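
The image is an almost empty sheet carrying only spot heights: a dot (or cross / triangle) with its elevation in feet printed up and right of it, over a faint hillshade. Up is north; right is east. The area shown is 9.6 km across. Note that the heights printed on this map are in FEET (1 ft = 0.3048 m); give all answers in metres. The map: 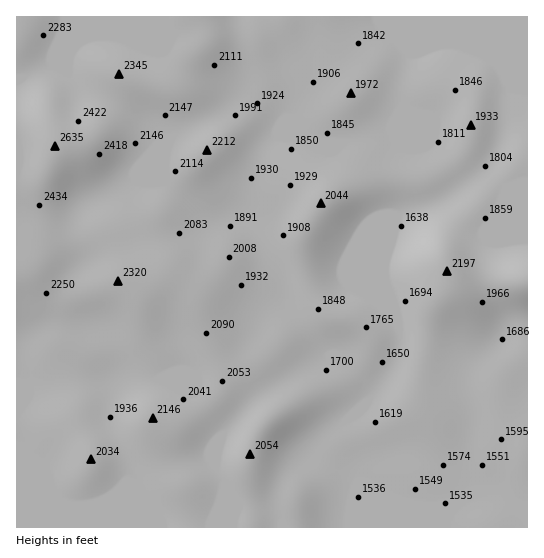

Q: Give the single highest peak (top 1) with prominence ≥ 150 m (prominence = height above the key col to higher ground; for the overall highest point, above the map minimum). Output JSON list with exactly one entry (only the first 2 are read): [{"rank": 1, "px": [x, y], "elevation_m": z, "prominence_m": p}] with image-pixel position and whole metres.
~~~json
[{"rank": 1, "px": [55, 146], "elevation_m": 803, "prominence_m": 335}]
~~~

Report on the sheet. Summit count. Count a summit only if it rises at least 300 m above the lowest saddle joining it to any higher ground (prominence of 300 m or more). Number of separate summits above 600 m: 1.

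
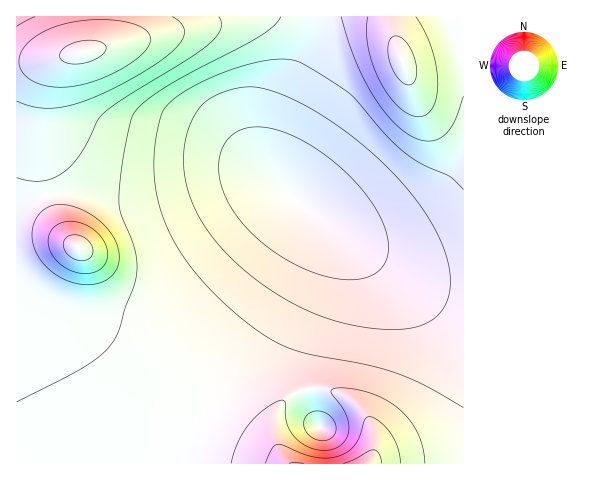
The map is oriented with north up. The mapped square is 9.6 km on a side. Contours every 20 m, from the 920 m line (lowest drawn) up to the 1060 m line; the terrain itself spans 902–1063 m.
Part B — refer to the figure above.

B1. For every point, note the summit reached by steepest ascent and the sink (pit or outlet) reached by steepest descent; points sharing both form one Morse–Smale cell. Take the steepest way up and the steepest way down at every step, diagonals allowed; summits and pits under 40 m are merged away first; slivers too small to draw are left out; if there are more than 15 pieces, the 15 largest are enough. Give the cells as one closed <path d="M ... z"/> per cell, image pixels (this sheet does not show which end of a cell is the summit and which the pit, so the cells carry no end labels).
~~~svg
<path d="M251 176l-34 2-51 13-30 5-24 0-28-4-27 1-17 5-12 6-12 10 1 250 164 0 2-2 7-20 19-35 50-71 31-50 14-28 7-21 1-16-6-12-29-24z"/><path d="M313 16l-296 0-1 197 24-15 17-5 27-1 28 4 24 0 30-5 66-15 25 1 23 11-8-21 1-29 13-40 25-53 3-13z"/><path d="M307 208l5 13 0 10-8 27-31 57-68 98-23 50 281 1 1-174-36-6-36-15-35-22z"/><path d="M463 16l-149 0-3 29-30 65-9 35 0 22 2 8 7 12 14 13 62 47 35 22 36 15 24 5 12-1z"/>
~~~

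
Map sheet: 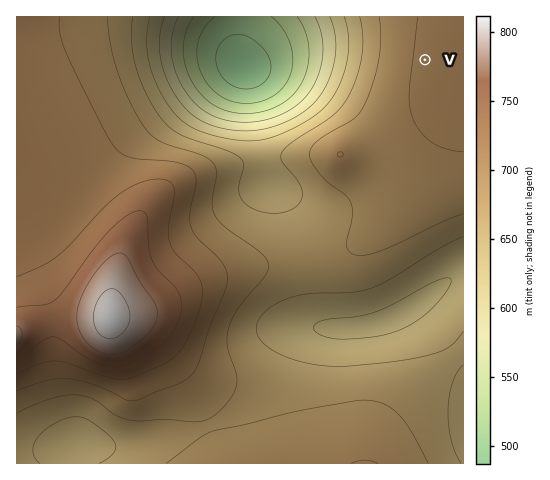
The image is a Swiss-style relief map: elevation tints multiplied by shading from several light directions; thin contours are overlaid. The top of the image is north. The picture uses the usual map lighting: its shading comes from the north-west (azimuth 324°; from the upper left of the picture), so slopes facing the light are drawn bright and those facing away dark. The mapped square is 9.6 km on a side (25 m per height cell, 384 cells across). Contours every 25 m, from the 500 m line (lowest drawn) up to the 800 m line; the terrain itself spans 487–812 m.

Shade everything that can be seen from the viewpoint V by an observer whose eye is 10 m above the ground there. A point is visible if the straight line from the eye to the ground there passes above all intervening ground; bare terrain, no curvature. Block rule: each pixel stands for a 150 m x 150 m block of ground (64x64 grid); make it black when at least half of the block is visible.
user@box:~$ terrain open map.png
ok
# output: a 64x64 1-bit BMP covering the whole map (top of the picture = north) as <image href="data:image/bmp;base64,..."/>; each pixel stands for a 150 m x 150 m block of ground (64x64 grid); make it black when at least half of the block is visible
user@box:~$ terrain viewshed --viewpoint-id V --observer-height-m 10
<image width="64" height="64" href="data:image/bmp;base64,Qk0+AgAAAAAAAD4AAAAoAAAAQAAAAEAAAAABAAEAAAAAAAACAAATCwAAEwsAAAIAAAAAAAAA////AAAAAAAAAAP//////gAAAf/////8AAAA//////wAAAB/////+AAAAD/////4AAAAH/////gAAAAP////8AAAAA/////wAAAAB////+AAAAAH////4AAAAA/////AAAAAH////4AAAAA////+AAAAAH///AAAAAAA//8AAAAAAAD//AAAAAAAAf/wAAAAAAAD/+AAAAAAAAf/gAAAAAAB//8AAAAAAAP//wAAAAAAA///AAAAAAAH//8AAAAAAAf//4AAAAAAB///wAAAAAAH///AAAAAAAf//8AAAAAAB///wAAAAAAD//+AQAAAAAP//wA8AAAAA///AB+AAAAB//8AD+AAAAH//wAD4AAAAP//AAHwAAAA//8AAPgAwAB//wAAfAD4AH//AAA8AP4Af/8AAB4A/4A//4AADwD/4D//gAAPAP/8f//AAA/A/////8AAD+D/////4AB/+P/////4Af/+//////wH////////////////////////////////////////AH////////wAB///////+AAA///////wAAA//////+AAAB//////wAAAD//////AAAAH/////8AAAAf/////gAAAB/////+AAAAD/////4AAAAP/////gAAAA/////+AAAAD/////8AAAAP/////wAAAB//////gAAAH/w=="/>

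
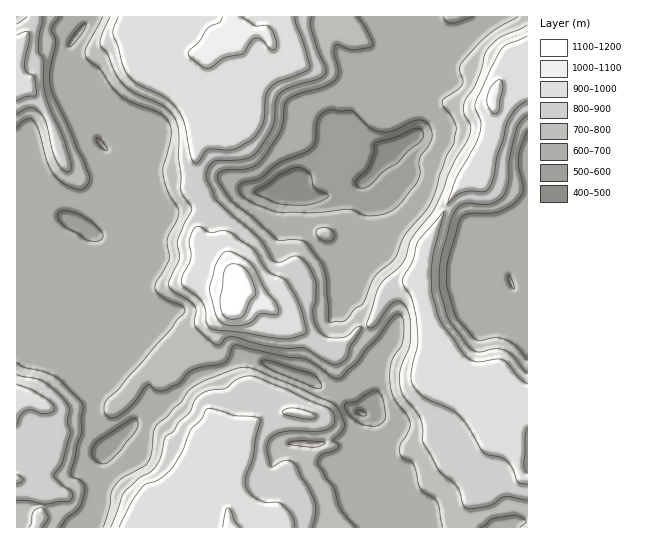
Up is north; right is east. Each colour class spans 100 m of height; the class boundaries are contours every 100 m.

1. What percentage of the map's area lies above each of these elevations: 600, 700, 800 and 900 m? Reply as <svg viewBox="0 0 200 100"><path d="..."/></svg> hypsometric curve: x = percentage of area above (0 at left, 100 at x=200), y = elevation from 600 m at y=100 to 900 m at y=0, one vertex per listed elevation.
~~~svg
<svg viewBox="0 0 200 100"><path d="M188 100l-78-33-33-34-34-33"/></svg>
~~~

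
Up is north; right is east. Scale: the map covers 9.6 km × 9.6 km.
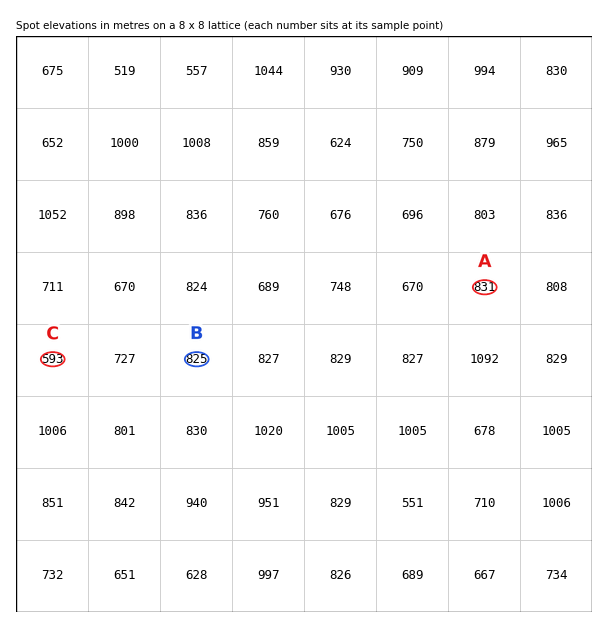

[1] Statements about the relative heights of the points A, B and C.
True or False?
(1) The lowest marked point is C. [True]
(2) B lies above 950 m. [False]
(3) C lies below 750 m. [True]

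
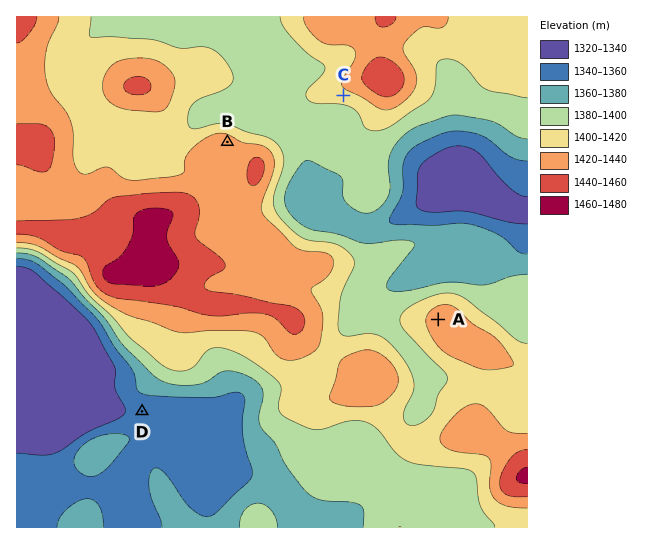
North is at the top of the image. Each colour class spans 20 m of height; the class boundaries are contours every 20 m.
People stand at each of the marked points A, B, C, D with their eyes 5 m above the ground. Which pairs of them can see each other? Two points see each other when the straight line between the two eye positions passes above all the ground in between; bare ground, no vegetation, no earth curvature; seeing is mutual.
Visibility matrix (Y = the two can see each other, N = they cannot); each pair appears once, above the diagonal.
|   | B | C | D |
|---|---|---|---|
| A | N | Y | N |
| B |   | Y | N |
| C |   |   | N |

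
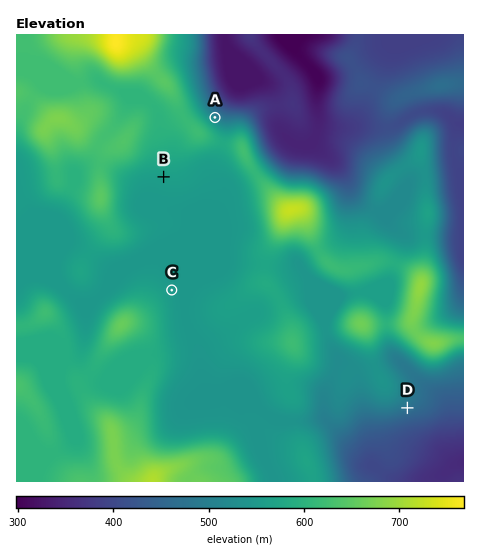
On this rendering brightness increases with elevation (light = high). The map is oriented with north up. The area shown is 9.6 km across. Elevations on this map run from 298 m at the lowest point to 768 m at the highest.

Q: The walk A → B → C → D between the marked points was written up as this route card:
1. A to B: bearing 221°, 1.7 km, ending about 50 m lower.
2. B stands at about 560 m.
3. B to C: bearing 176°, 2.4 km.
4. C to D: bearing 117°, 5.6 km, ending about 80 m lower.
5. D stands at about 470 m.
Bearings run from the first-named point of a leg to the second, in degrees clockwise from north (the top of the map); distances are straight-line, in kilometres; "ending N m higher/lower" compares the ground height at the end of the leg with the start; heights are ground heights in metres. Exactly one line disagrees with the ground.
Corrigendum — Line 1: it should read "ending about 50 m higher".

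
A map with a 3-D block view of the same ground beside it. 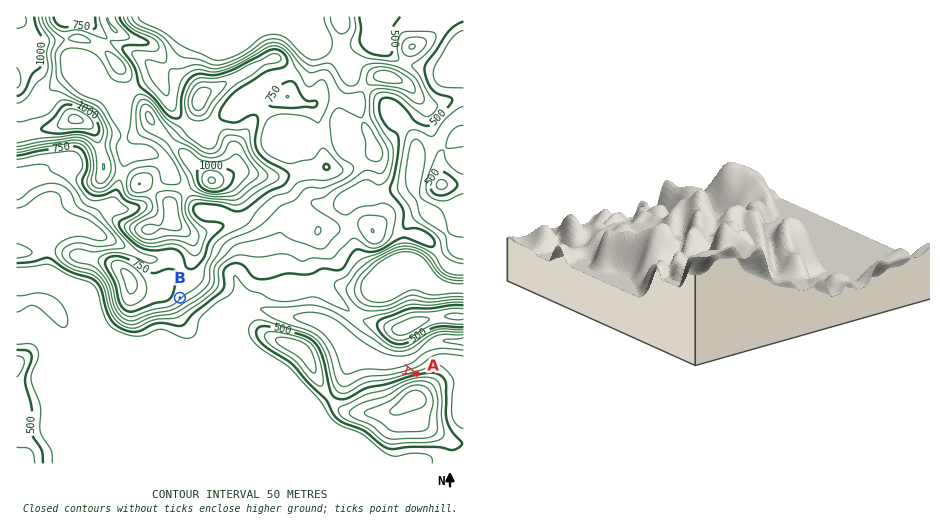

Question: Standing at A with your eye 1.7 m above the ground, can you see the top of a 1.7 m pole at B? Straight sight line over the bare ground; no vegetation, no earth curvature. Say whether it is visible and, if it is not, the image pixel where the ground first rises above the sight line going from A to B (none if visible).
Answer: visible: true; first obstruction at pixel None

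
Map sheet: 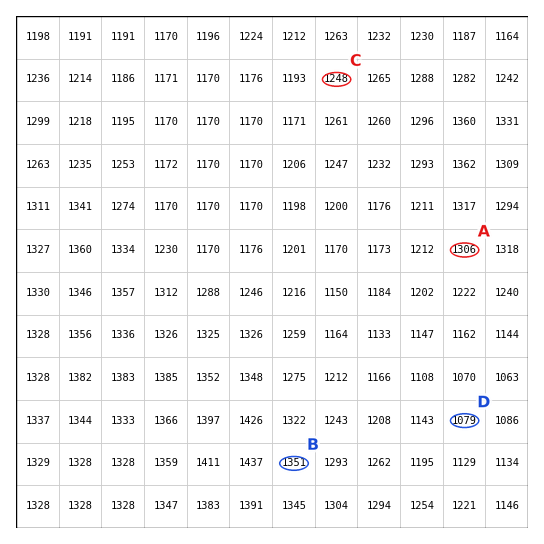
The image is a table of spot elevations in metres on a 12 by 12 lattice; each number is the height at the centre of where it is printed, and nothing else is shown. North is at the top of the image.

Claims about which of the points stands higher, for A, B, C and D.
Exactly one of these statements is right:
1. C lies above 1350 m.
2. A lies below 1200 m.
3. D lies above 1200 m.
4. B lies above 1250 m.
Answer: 4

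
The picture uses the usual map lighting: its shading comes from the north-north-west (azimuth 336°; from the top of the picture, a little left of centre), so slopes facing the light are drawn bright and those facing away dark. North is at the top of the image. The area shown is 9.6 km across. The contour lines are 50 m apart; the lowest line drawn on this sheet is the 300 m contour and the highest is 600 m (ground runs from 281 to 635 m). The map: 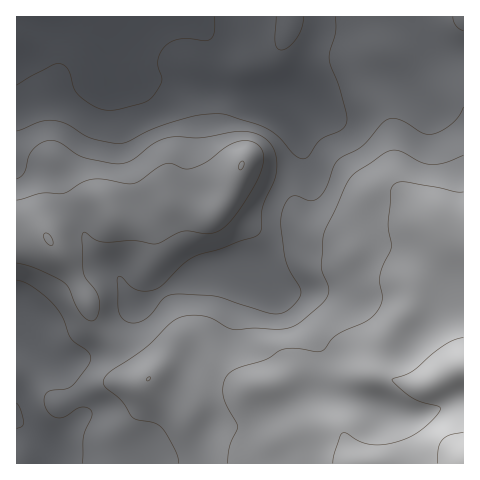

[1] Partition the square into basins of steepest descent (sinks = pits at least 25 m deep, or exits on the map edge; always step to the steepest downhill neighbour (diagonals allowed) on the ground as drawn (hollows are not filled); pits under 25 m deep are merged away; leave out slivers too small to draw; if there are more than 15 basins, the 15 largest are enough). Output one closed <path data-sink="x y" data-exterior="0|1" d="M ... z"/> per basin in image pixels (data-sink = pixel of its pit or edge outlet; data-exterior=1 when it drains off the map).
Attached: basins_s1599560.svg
<path data-sink="52 17" data-exterior="1" d="M463 16l-446 0-1 212 20 2 12 7 36 56 10 29 21 24 15 23 11 10 6 1 18-14 13 0 59 20 37-2 8 8 19 34 5 2 24 1 10 3 5 7 7 20 5 5 106 0z"/><path data-sink="17 417" data-exterior="1" d="M29 228l-13 1 1 235 340-1-5-4-7-20-5-7-10-3-24-1-5-2-19-34-8-8-37 2-59-20-13 0-18 14-9-4-11-12-12-18-21-24-10-29-36-56-8-6z"/>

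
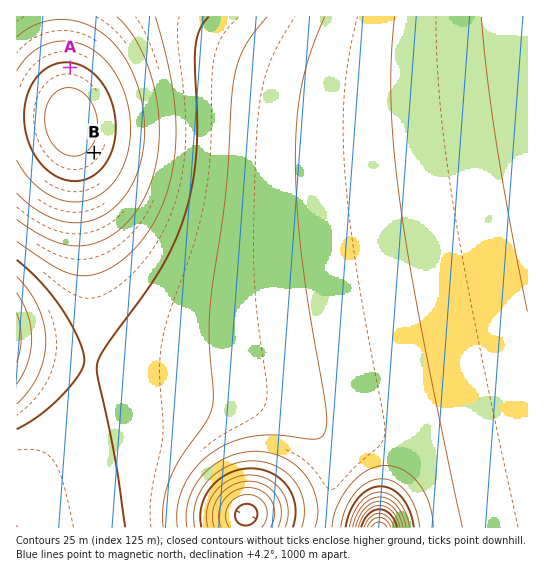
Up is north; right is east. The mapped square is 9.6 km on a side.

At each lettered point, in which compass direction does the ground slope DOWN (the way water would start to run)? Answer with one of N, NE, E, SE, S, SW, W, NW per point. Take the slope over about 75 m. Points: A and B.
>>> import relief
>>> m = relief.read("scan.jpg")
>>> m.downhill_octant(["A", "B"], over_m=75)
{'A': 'N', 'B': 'SE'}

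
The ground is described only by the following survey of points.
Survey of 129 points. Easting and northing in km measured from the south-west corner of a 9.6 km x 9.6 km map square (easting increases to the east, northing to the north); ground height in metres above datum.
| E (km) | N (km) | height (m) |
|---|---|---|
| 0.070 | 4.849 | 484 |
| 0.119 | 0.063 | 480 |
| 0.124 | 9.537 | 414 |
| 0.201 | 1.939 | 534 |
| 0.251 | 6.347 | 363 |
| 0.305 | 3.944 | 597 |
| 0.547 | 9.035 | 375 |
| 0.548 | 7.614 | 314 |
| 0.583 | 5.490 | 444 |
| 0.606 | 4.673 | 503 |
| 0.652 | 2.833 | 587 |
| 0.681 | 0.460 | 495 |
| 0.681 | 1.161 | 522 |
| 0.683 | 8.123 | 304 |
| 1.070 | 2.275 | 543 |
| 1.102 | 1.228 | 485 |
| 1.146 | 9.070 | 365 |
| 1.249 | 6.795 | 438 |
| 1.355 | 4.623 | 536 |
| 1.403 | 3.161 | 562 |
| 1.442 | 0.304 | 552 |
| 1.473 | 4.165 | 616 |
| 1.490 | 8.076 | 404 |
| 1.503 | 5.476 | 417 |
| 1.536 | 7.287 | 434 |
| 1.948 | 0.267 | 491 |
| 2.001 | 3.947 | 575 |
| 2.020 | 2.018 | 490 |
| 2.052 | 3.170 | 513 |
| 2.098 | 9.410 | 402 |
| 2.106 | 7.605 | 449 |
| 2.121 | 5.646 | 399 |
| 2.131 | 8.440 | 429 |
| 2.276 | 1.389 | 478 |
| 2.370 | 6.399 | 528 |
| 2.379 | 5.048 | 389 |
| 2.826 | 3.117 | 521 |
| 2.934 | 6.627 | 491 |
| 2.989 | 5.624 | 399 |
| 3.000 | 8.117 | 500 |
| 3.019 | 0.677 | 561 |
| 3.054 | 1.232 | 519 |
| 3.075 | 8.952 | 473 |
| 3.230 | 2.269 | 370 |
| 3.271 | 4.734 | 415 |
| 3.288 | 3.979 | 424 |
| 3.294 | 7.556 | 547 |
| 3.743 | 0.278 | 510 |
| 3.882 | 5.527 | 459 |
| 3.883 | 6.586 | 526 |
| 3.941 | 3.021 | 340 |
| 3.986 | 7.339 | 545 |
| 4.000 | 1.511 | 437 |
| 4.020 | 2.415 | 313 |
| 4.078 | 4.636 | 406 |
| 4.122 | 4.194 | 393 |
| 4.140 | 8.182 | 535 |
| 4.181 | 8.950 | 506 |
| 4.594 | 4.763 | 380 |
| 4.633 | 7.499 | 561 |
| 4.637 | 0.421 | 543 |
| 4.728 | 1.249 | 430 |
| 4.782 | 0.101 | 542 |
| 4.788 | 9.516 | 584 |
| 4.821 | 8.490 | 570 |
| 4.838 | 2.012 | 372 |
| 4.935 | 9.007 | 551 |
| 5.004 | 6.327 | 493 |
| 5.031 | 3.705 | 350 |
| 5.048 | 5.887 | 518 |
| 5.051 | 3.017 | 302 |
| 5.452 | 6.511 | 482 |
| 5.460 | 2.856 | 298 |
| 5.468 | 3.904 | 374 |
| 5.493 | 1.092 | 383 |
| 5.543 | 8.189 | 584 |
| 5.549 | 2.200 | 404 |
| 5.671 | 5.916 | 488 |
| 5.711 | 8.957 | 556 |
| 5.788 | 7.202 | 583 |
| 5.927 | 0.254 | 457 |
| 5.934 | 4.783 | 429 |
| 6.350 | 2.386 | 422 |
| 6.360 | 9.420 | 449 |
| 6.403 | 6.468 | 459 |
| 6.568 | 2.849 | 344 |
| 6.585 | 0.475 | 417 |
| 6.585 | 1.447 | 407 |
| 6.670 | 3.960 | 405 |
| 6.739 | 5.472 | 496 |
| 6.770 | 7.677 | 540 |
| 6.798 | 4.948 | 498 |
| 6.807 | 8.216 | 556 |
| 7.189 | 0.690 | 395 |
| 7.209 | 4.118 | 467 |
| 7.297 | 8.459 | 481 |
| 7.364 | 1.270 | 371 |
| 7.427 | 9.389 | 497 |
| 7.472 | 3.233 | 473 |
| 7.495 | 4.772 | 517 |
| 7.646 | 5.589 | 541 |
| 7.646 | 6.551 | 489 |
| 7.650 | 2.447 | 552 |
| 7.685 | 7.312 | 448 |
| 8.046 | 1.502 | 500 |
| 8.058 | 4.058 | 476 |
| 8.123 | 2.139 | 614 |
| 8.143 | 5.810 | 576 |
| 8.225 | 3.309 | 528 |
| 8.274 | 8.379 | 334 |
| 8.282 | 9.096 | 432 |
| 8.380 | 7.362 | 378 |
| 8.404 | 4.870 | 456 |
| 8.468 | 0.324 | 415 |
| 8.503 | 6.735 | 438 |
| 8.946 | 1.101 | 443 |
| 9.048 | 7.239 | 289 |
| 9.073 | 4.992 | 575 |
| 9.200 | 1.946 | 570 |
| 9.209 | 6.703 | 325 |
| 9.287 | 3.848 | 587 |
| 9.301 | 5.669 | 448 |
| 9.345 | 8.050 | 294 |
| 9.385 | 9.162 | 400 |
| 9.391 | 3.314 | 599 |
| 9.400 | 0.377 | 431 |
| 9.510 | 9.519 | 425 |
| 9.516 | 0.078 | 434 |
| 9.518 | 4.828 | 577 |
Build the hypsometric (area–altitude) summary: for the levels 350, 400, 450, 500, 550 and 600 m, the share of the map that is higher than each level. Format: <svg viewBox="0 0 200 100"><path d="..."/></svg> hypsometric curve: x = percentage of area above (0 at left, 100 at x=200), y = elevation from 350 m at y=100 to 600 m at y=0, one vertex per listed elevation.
<svg viewBox="0 0 200 100"><path d="M184 100l-28-20-43-20-43-20-40-20-23-20"/></svg>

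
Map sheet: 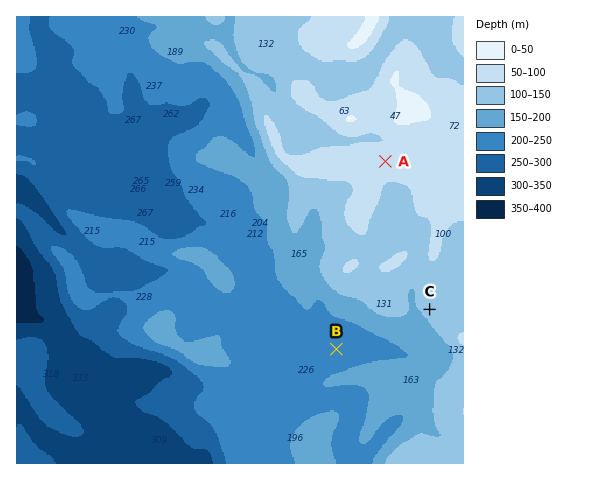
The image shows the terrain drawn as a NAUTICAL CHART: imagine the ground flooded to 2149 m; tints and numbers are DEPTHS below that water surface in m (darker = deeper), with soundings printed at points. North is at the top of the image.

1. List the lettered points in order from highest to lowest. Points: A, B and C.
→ A C B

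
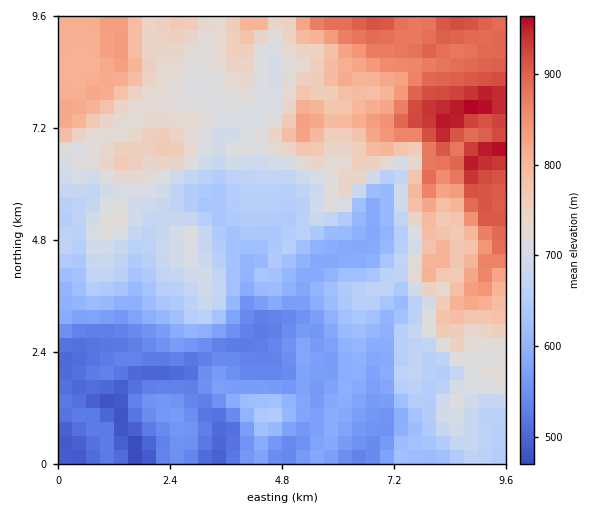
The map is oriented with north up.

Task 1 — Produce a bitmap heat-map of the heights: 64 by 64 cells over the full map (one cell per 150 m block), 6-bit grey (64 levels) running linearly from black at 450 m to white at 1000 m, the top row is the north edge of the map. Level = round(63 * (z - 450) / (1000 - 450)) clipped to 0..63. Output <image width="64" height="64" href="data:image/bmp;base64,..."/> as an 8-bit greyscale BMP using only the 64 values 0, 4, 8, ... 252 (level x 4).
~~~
<image width="64" height="64" href="data:image/bmp;base64,Qk02FAAAAAAAADYEAAAoAAAAQAAAAEAAAAABAAgAAAAAAAAQAAATCwAAEwsAAAABAAAAAAAAAAAAAAEBAQACAgIAAwMDAAQEBAAFBQUABgYGAAcHBwAICAgACQkJAAoKCgALCwsADAwMAA0NDQAODg4ADw8PABAQEAAREREAEhISABMTEwAUFBQAFRUVABYWFgAXFxcAGBgYABkZGQAaGhoAGxsbABwcHAAdHR0AHh4eAB8fHwAgICAAISEhACIiIgAjIyMAJCQkACUlJQAmJiYAJycnACgoKAApKSkAKioqACsrKwAsLCwALS0tAC4uLgAvLy8AMDAwADExMQAyMjIAMzMzADQ0NAA1NTUANjY2ADc3NwA4ODgAOTk5ADo6OgA7OzsAPDw8AD09PQA+Pj4APz8/AEBAQABBQUEAQkJCAENDQwBEREQARUVFAEZGRgBHR0cASEhIAElJSQBKSkoAS0tLAExMTABNTU0ATk5OAE9PTwBQUFAAUVFRAFJSUgBTU1MAVFRUAFVVVQBWVlYAV1dXAFhYWABZWVkAWlpaAFtbWwBcXFwAXV1dAF5eXgBfX18AYGBgAGFhYQBiYmIAY2NjAGRkZABlZWUAZmZmAGdnZwBoaGgAaWlpAGpqagBra2sAbGxsAG1tbQBubm4Ab29vAHBwcABxcXEAcnJyAHNzcwB0dHQAdXV1AHZ2dgB3d3cAeHh4AHl5eQB6enoAe3t7AHx8fAB9fX0Afn5+AH9/fwCAgIAAgYGBAIKCggCDg4MAhISEAIWFhQCGhoYAh4eHAIiIiACJiYkAioqKAIuLiwCMjIwAjY2NAI6OjgCPj48AkJCQAJGRkQCSkpIAk5OTAJSUlACVlZUAlpaWAJeXlwCYmJgAmZmZAJqamgCbm5sAnJycAJ2dnQCenp4An5+fAKCgoAChoaEAoqKiAKOjowCkpKQApaWlAKampgCnp6cAqKioAKmpqQCqqqoAq6urAKysrACtra0Arq6uAK+vrwCwsLAAsbGxALKysgCzs7MAtLS0ALW1tQC2trYAt7e3ALi4uAC5ubkAurq6ALu7uwC8vLwAvb29AL6+vgC/v78AwMDAAMHBwQDCwsIAw8PDAMTExADFxcUAxsbGAMfHxwDIyMgAycnJAMrKygDLy8sAzMzMAM3NzQDOzs4Az8/PANDQ0ADR0dEA0tLSANPT0wDU1NQA1dXVANbW1gDX19cA2NjYANnZ2QDa2toA29vbANzc3ADd3d0A3t7eAN/f3wDg4OAA4eHhAOLi4gDj4+MA5OTkAOXl5QDm5uYA5+fnAOjo6ADp6ekA6urqAOvr6wDs7OwA7e3tAO7u7gDv7+8A8PDwAPHx8QDy8vIA8/PzAPT09AD19fUA9vb2APf39wD4+PgA+fn5APr6+gD7+/sA/Pz8AP39/QD+/v4A////ABQQEBQYHCAkIBgMCAwYJCwsLCwkHBQUGBwkMDg8OCwoKCwwODw8ODQsKCQkKCw0QExQTExITExQVFxgYGBgXFgUEBAUGBwgJBwUDAQMGCQsLDAsKCAYFBgcJDA4PDgwKCgoMDg8QDw4MCwoKCgsNEBQVFBMTExQUFhgaGRkYFxcEBAQFBgcJCQYEAgIEBgkKCwwMCwkHBgYHCQsODw8NCwoKCw0ODxAPDQwMCwoLDA8TFBQUFBUVFhgaGxoZGBcXBAQFBgcICQgGAwIEBQcJCgsMDAsKCAYGBggKDRARDw0LCwsMDQ8QDw4NDAwLCwsOEhMUFBUWFxkaGxsaGRgXFwQFBgcICQkIBQMDBQcICgsMDAwMCggHBgYICw8SExIPDQwMDA0PEBAPDg0MDAwLDRASExQVFxkbHBwbGhkYGBcFBgcICQkJBwQDBQcJCgsMDA0NDAoIBwYHCQwRFBYVExAPDg0NDxAQDw4NDQwMCwwPERIUFRgaHB0cGxoZGBgYBgcICQkJCAYDAwYICgsMDQ0NDAsJBwcHCAsOEhUXFxUTEQ8ODg4QERAPDg0NDAwMDhETFRYYGx4dHBsaGBgYGAgICQkIBwYEAwQHCgsMDQ0NDQwKCAcICQsOERQVFhcXFBEQDg0OEBEQDw4NDQwMDRASFBYWGBseHhwbGhkYGBgJCQgIBgUEAwMFCAsMDA0NDQwLCQgICQsOERMUFBUWFhMREA4NDQ8QEA8ODg0NDA4RFBYXFhcaHh8dHBsaGRkZCAgHBgUEBAMDBQgKCwwMDAwLCgkJCgwOEBESExMSEhIREA8ODQ0OEBEQDw4ODQ0PExYXFxcXGR0fHx4cGxsbHAgHBgYGBgUFBAUHCQoKCgoKCgoJCgwNDg8PDw8PDw8PDg4PDg0NDg8RERAPDg0NEBUYGBgXFxgbHh8eHR0dHR4HBgYHCAgIBwYFBQcICAgICAkJCQsNDg4NDAwMDAwMDAwMDg8ODQ0PEBEQDw4ODhEXGRkYFxcXGBsdHh4fHx8fBwYHCAkJCQkIBgUFBgYGBgYHBwgKDQ4NDAsKCgoKCgoKCw4PDg0NDhARERAPDg4SFxoaGRgXFxcZGx0fICAgIAYGBwgICQkKCgkHBgUFBQUGBgYHCgwNDQwLCgoKCgoKCgsODw8NDQ4QEREQDw4OEhcaGhkYFxcXGRsdHh8gICAGBgcHCAgJCQoKCgkIBwcHCAgHBwkLDAwMCwoKCgoKCgoMDhAPDQ0ODxEREA8ODhEWGRkZGBcXGBseHh4fHx8fBgYHBwcICAkJCgoKCgoKCgsLCQkJCQkKCgoKCQkJCgoKDA8QDw0NDhAREREQDw4RFRgZGBgXGBsfISAfHh8fHwcHBwcICAgICAkJCgsLCwwNDQwLCwkJCAkJCQkJCQoKCw0PEA4NDQ8QERIREA8PERYZGRgYGRsfIiIgHx8fHx8ICAcHCAgICAgICQkKCwwNDg4ODQ0MCwoJCQkICQkKCgsNDw8NDQ0PERISEhEQDxEWGhkYGRwfIyQjIB8gICAgCgoJCAgICAgJCQkKCgsMDQ8QEBAPDg0MCwoJCQgJCQoLDQ4ODQ0OEBETExMSERARFhoaGRwfIyQkIiEgISEiIg0MCwsKCgoKCgoLDAwNDg8QEhMTExEQDw0MCgoJCAkJCgsMDAwNDxASExQUExIRERUZGRoeIiUlJSMiISIjJCQQDw0ODQ0MDAwMDQ4PEBAREhQWFxcWFBEPDQsKCQkJCQoLCwwNDg8RExQVFRQTEREUFxgaHSIlJycmJCQkJCYmEQ8PEBAPDw8ODQ8QERITExQVFxkaGRgVEQ4MCgkKCgoKCwwMDQ8REhQVFhYVFBMREhUXGBsgJCcoKCcmJiYmJxIQEBISEhEREA8PERITFBUVFhcZGhsaFxMPDAsLDQ4ODQwMDg8QEhMVFhcXFxYVExITFhgaHiMmKCkpKSkoJyYSEBEUFBQUExIREBETFBUWFhcYGRscGxgVEA0MDhASERAODg8REhMUFRYXGBkZFxUTExcbHR0hJSgqKywrKigmEhASFRYWFhUUExISExUWFxcYGRobHBsZFhIODxESExMSEA4QERIUFRYXFxgZGhkXFRQYHyEfHyMmKSstLSwpJxMREhUXGBgXFhUTExQWFxgYGRobHBwbGRYTEBIUFBMTEhAPDxESExQWFhcXGBkaGRcWGiImIyAhJCcqLS8tKigUEhIWGBkZGRgXFRQVFxkZGRobHB0cGxgWEhETFRYUExIREA8QEBITFBUVFRUXGRkZGBskKSgkIiIlKS0vLispFRMTFhkaGhoZGBYVFRgZGhobHB0dHBoYFRMRERMWFhQSEhEPDw8QERITExITFBcYGRodJCoqKCUjJSksLzAtKhcUFBcaGxsaGRgXFRYYGhsbHB0dHBsZFxUTEhERFBYWFBIREA8PDxAQERAQERIVFxkbHiMoKiknJSQnKy8xLy0ZFhUYGxwbGxoZFxYXGRobHB0eHRwaGBYVExISEhMVGBYUEhEQDw8PDw8PDxARExUYGh0gJikqKCYkJSkuMTIxGhcWGBscHBsbGRgXFxkbGxwdHh0bGRcWFRMTExMTFRcYFhMSERAQDw8PDw8PEBEUFxkbHiQoKigmJCQnLDAyMxoYFhkcHR0cHBoZGBgZGhscHR4eHBkXFhUTFBUUFBQWGBgWFBIRERAQEBAPDxARExUYGx4jKCknJSQkJyouMTMaGBYZHB4eHh0cGhkYGRobHB0eHhwZFxYUFBUWFRUVFRcYGBcVExISEhEREA8QEBIVGRsfJSknJSQkJSgsMDEyGRcXGhweHx8fHhwaGRkaGxwdHh4cGRYVFBUWFhYWFhYWFxgZGBYUExQTEhAQEBETFhkcISYoJiQkJCcrMDM0MxgXFxocHh8gIB8dGxoaGhobHBwcGhcVFRUWFxcXFhYWFhYXGRsaGBYWFRMREBARExcaHiMnJyUkJCYpLzM1NTQXFxgZGx0eHyAfHRsaGhoaGhoZGBcVFRUWFxcXFxcXFxcWFxkbHBwbGRYTERAQERQYHCEmKSclJCUnLDE0NTU0FxcYGRobHR8gHhwbGxsbGhkZFxYVFRUWFxcXFxcXFxcXFxcYGx0eHx0ZFBEQEBEUGR4jKCopJiUmKS80NTU0NBgYGRkZGhweHx0cGxwcGxsaGBcWFRUVFRYXFxgYGBcXFxcXGBsdHyAhHRcSEBARFBkfJSosKygnJywyNTU0NDQZGhoZGRkbHR0dHBwdHRwbGhgXFhYVFRUWFxgYGBgYGBgXFxkaHB4gIiEcFhIRERMYHyUrLy4rKSktMzY1NDQ0GhscGxkaGx0eHh4eHh4dHBoYFxcXFhUVFxgYGBgYGBgYGBkaGhweICIiHxsXFBITGB4kKzExLiorMDU2NTU0NBsdHRwbGx0eICAgICAfHh0bGhkYGBcWFhcYGRkZGRkZGRkaHBwcHiAhIyIfHBgWFRccIyoyMy8sLTI3NzY1NTUcHh8eHR0fICIiIiIhIB8eHRwbGhoYFxgZGRkZGRoaGhoaGx0eHh8fISIjIiAdGhkYGyAoMDQxLTA1OTg3NjU2HB4fHx8fICIjJCQiISEhISAfHh0cGhkaGxsbGhsbHBwcHB0fISEgHyAhIyMiIB8eGxseJS80Mi8xNjo6ODc3NxwdHx8fICEiJCUkIyIiIyQjIiAfHRsbHR0dHBwcHB0eHh4fIiMiICAgISIkJSQjIiAdHiQtMzQwMDU5Ozo5ODkeHR0eHyAhIiQlJCMiIyQlJSQiIB8dHB4fHx4eHR4fICAhIyQlIyEgISEiJCYnJiYlISAkLDM1MjAyNzo7Ojo7IyAeHR4fICEiIyMjIyMkJCQjISAfHRwcHh8fHx4fICEjJScnJiQiISIiIyUoKSoqKSYkJy41NzQxMTQ3OTk6OyckISAfHx8fICEhIiMkJCQjIiAfHh0cHBwdHh8fHyEjJSgqKiglIyIiIyQmKSssLS4tKy0yNzk4NDIyMzU1NjgpJyUjISAgHx8fICEiIyQjIyEgHx8eHRwcHB0eHh8gIyYpLCwqJyQjJCQlKCosLC4xMjIyNTg6Ojg1MzIyMzQ2KikoJiQiISAgHx8gISIiIiEhISAfHx4dHR0dHR4eHyEkKCstKykmJiYnKCorLC0vMjQ2Njc4Ojo6ODY0MzQ1NisrKikmJSMiICAfHyAhISAgICAgHx8eHh4eHh0dHh4fISYqLCwqKCgoKSorLCwtLjE0Njc4OTo6Ojo5ODc3NzgrKyoqKCcmJCIgIB8gICAfHx8fHx8fHh4eHx8eHR0dHiAkKSwrKScmJicoKisrKywvMzY3ODk5Ojo6Ozs6OTk4KioqKiopKCYkIiAgICAgHx8fHx8eHh4eHx8fHx0dHR4fIygqKCYkIyQlJicoKSkrLTE0Njc4ODg5Ojs7Ozo5OSopKSoqKyooJiQiISAgICAfHx4eHh4eHh8fIB8eHR0dHyImJyUjIyMlJicmJicoKSwvMzU2NjY3Nzg5Ojo6OjkqKSkpKisrKignJCIhICAgHx8eHh4eHh4fICAgHx4dHR4iJSUjIyQlJykoJyYnKCgqLTE0NTU1NTY2Njc4OTk4KSkpKSoqKioqKSclIyEgICAfHx4eHh4fHyAhIB8eHR0eISMjIyQlJykqKScnKCkqKiwvMzQ0NDQ0NDU1NjY2NikpKSkpKSoqKiopJyQiISAgHx8eHh4fHyAhIiEfHh0dHiAiIiMlJykqKikoKSorLCwsLTAyMjIzMzM0NDQ0NTUpKSkpKSkpKissKickIiEhICAfHx4fHyAhIiIhHx0dHR4gICEjJScpKioqKissLi4uLi4vMDAxMjIzMzMzNDQ0KSkpKSkpKissLConJCEhISEgHx8fHyAhIiMjIR8dHR0eHyAgISMlJykqKywtLi8wMDAwMTExMTEyMjIzMzMzMykpKSkpKSosLSspJSMhISEhISAfHx8gISMkJCEfHR0dHyEhISEiJCcpKiwtLzAwMDExMTIzMzIxMTEyMjMzMzMpKSkpKSkrLS0rKCUiISEiIiIhIB8fICEjJCUjHx4dHiAiJCMiIyUpLC0tLzAyMTExMTEyMzQzMjExMTIyMzMzKSkpKSkqKy0tKyglIiEiIiMiIiAfHyAhIiQlJCEfHh4gJCYmJicpLC8wMDAxMjIxMTExMTIzMzQzMjIyMjIzMykpKSkpKistLSspJSIhIiMjIyMhICAgISIkJiclIR8fICQoKiosLS8wMjIyMzMzMjExMTExMjM1NDQzMzIyMzMpKSopKSorLS0rKSUiISIjJCQkIyEgICEiJCcpKCUiICAkKSwuMDExMTIzNDQ0NDMyMTExMTIzNTY1NTQzMzIzKSoqKioqLC0tLCkmIyEiJCUlJSQiICAhIyUnKispJCEhJCktMDIzMjIzNDU1NjY1MzExMTEyNDY2NjY1NDMzMg="/>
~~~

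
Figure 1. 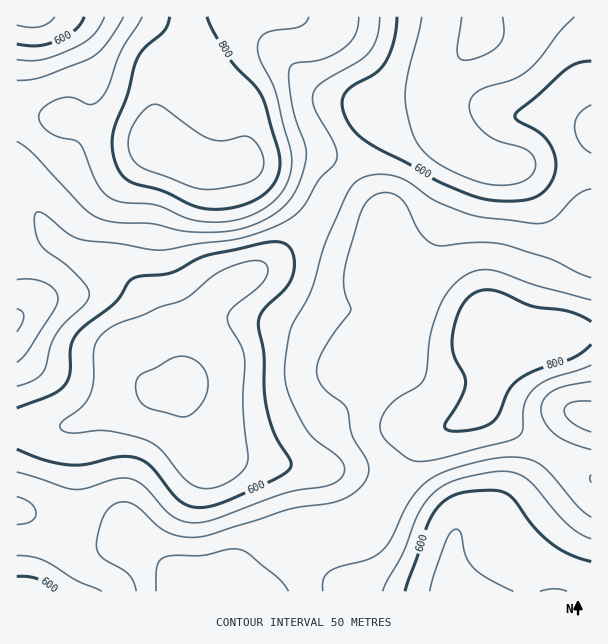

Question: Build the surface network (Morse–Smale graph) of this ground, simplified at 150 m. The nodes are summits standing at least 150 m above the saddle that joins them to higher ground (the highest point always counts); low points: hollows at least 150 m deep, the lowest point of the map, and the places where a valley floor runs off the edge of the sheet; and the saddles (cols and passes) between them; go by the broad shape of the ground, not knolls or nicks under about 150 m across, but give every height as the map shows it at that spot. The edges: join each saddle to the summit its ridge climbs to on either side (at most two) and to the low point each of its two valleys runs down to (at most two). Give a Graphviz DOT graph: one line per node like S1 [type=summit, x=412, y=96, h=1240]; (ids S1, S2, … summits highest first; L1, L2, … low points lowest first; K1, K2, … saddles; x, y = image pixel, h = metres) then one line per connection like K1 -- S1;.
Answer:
graph terrain {
  S1 [type=summit, x=159, y=146, h=895];
  S2 [type=summit, x=495, y=326, h=850];
  L1 [type=low, x=185, y=380, h=490];
  L2 [type=low, x=459, y=591, h=528];
  L3 [type=low, x=30, y=17, h=536];
  K1 [type=saddle, x=17, y=111, h=735];
  K2 [type=saddle, x=344, y=527, h=728];
  K3 [type=saddle, x=345, y=173, h=639];
  K1 -- S1;
  K1 -- L1;
  K1 -- L3;
  K2 -- S2;
  K2 -- L1;
  K2 -- L2;
  K3 -- S1;
  K3 -- S2;
  K3 -- L1;
}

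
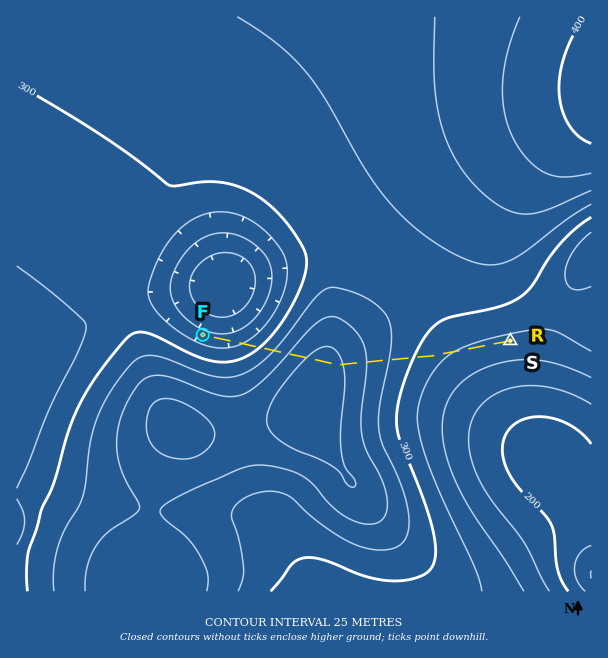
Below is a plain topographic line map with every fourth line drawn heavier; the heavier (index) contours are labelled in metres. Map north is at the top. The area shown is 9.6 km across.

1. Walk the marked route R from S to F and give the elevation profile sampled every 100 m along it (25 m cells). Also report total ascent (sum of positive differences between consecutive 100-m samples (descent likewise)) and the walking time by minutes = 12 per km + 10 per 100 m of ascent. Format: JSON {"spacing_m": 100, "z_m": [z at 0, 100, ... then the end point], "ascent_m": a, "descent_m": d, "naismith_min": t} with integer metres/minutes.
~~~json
{"spacing_m": 100, "z_m": [269, 269, 269, 269, 270, 270, 271, 272, 273, 274, 276, 278, 281, 284, 288, 293, 298, 304, 309, 316, 322, 328, 335, 342, 349, 355, 362, 368, 374, 379, 383, 385, 384, 382, 377, 371, 364, 355, 345, 335, 325, 314, 304, 294, 285, 277, 271, 265, 261, 258, 257, 257, 258, 258], "ascent_m": 117, "descent_m": 128, "naismith_min": 74}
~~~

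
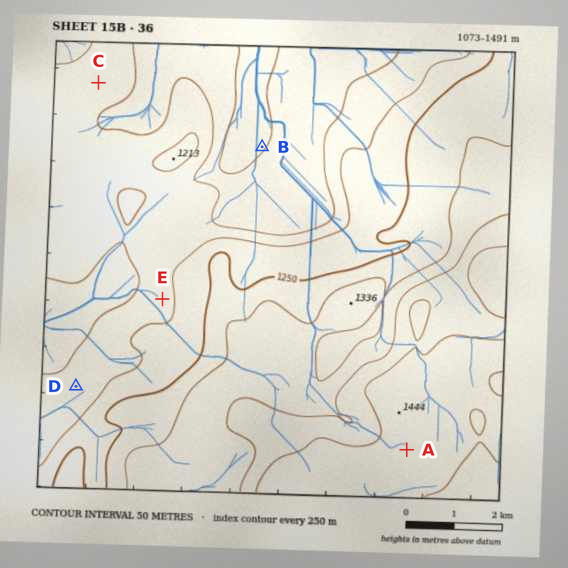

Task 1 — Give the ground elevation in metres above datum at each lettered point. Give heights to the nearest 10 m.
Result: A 1420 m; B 1090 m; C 1170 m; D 1180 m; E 1190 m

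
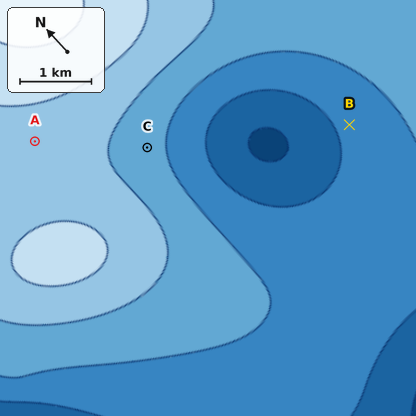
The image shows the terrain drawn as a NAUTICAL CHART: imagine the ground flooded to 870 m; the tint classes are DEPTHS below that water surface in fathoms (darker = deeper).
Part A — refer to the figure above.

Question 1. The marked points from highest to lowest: A C B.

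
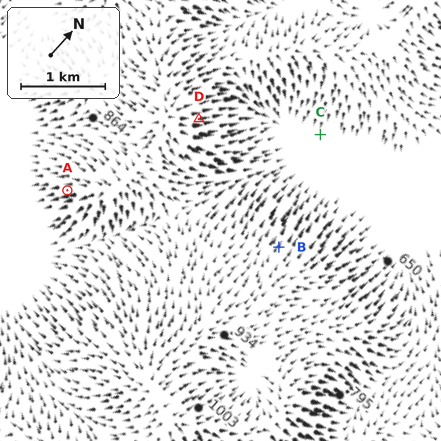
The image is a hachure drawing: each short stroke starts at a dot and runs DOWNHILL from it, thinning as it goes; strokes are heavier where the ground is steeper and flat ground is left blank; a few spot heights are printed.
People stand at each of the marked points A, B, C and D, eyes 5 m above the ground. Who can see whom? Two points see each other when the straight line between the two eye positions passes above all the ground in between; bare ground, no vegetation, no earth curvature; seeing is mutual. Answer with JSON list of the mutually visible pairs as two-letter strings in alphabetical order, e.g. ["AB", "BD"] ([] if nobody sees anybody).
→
["BC", "BD", "CD"]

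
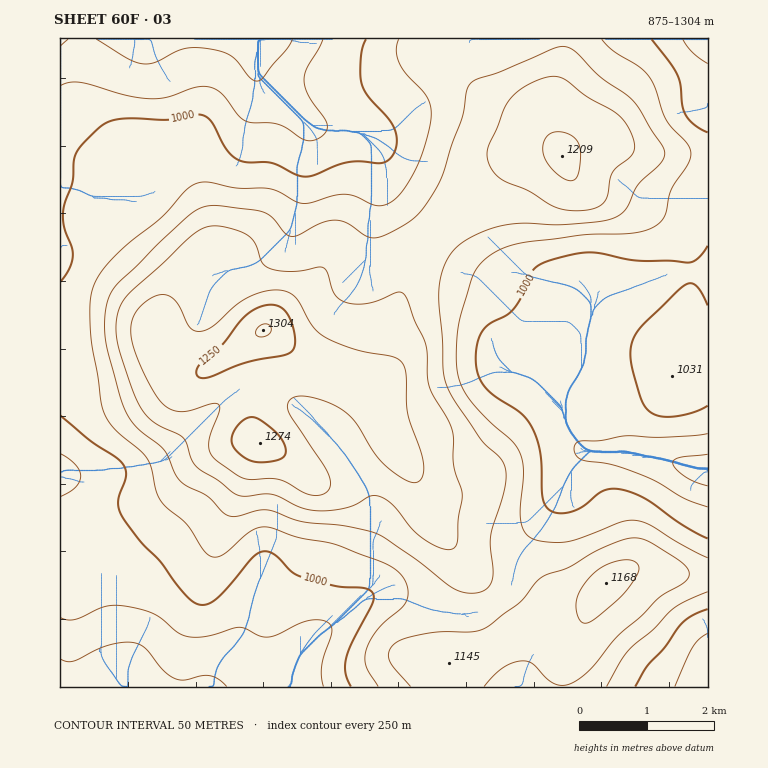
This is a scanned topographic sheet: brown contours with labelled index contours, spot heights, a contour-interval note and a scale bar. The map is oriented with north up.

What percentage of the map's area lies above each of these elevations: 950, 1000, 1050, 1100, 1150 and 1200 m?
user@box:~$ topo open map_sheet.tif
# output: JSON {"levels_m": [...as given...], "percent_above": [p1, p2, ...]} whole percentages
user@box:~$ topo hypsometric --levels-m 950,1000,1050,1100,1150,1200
{"levels_m": [950, 1000, 1050, 1100, 1150, 1200], "percent_above": [90, 71, 51, 36, 20, 8]}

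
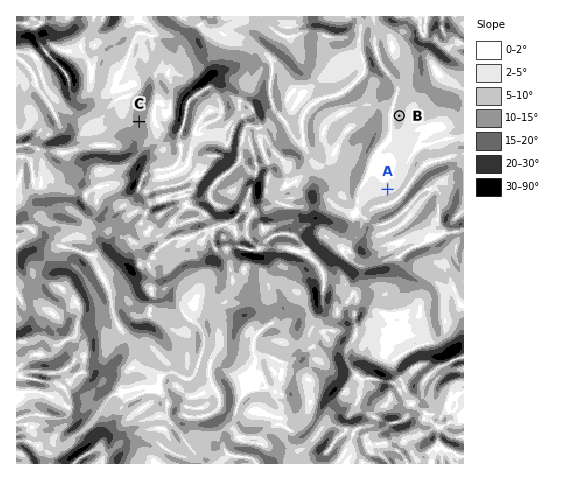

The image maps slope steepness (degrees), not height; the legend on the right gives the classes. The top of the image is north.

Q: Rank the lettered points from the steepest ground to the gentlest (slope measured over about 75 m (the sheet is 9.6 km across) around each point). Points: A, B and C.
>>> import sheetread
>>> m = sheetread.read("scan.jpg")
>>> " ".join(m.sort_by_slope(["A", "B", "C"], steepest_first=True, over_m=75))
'C B A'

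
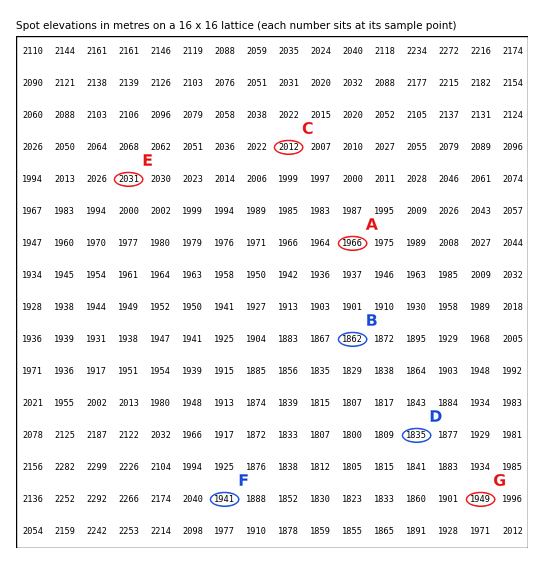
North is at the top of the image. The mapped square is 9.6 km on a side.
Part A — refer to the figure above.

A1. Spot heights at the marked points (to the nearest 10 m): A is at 1970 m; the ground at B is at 1860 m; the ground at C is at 2010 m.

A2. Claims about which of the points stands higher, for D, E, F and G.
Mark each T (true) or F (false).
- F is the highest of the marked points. F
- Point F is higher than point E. F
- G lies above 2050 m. F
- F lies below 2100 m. T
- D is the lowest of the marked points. T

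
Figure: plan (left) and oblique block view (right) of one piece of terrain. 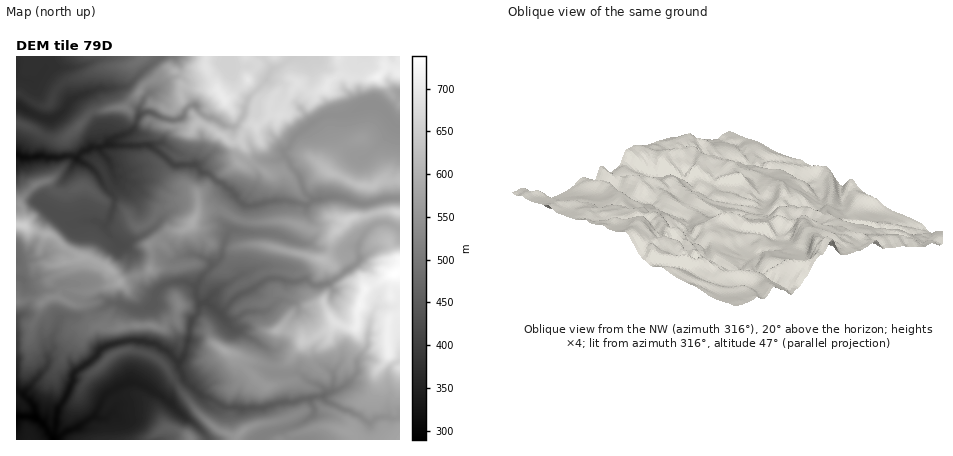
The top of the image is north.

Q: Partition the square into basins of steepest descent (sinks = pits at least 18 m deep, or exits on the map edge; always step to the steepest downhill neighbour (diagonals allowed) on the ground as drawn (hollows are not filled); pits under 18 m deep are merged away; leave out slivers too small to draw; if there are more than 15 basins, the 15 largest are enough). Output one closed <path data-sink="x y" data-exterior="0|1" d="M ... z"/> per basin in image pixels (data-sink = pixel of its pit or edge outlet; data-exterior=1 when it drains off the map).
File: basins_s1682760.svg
<path data-sink="36 418" data-exterior="0" d="M220 210l-20 1-12 16-6 3-12 1-20 13 2 8-1 14-7 8-24 8-14-15-18-9-8-1-22 7-1 8-7 8 10 10-2 7-10 1-6 5-8-3-18 2 0 138 384 0 0-228-16-1-16 5-14 1-8 3-8 10-6 2-20-2-28-9-36 1-12-3z"/><path data-sink="16 154" data-exterior="1" d="M206 56l-52 0 10 11 10 3-10 3-18 11-20 23-36 6-24 25-18 0-22-12-10-3 0 81 6 4 1 16 5 5 24 7 16 14 38 17 14 15 28-10 4-12 0-8-3-8 21-13 12-1 6-3 12-16 20-1 16 9 12 3 36-1 28 9 20 2 6-2 8-10 8-3 14-1 16-5 16 1 0-32-16 0-12 6-14-1-30-13-16-14-8 1-20 13-16 2-18-14-2-8-8-12-10 2-18-13-14-6-8-15-8-8-1-10 3-5 34 5-12-22z"/><path data-sink="16 106" data-exterior="1" d="M154 56l-138 0 0 66 32 16 18 0 24-25 36-6 20-23 18-11 10-3-10-3z"/><path data-sink="16 278" data-exterior="1" d="M22 225l-6 1 0 76 18-2 8 3 6-5 11-2 1-6-10-10 7-8 1-8 18-4 4-4-16-8-12-12-24-7z"/>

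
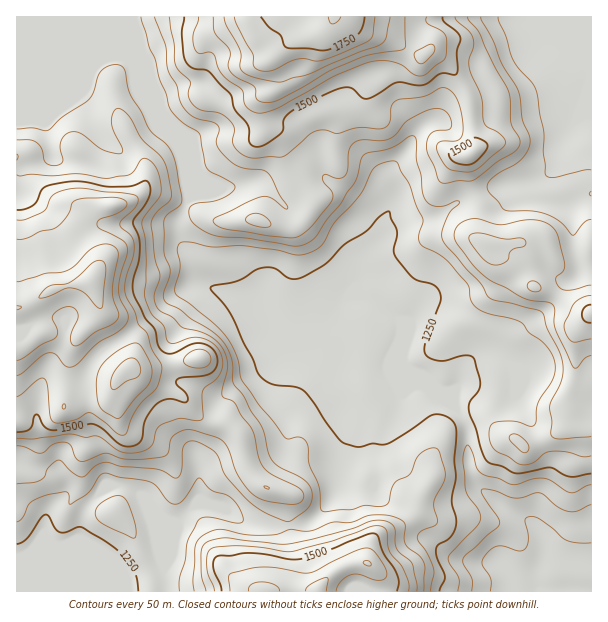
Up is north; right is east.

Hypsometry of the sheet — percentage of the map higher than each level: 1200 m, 96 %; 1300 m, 65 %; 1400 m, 38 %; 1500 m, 19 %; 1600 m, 9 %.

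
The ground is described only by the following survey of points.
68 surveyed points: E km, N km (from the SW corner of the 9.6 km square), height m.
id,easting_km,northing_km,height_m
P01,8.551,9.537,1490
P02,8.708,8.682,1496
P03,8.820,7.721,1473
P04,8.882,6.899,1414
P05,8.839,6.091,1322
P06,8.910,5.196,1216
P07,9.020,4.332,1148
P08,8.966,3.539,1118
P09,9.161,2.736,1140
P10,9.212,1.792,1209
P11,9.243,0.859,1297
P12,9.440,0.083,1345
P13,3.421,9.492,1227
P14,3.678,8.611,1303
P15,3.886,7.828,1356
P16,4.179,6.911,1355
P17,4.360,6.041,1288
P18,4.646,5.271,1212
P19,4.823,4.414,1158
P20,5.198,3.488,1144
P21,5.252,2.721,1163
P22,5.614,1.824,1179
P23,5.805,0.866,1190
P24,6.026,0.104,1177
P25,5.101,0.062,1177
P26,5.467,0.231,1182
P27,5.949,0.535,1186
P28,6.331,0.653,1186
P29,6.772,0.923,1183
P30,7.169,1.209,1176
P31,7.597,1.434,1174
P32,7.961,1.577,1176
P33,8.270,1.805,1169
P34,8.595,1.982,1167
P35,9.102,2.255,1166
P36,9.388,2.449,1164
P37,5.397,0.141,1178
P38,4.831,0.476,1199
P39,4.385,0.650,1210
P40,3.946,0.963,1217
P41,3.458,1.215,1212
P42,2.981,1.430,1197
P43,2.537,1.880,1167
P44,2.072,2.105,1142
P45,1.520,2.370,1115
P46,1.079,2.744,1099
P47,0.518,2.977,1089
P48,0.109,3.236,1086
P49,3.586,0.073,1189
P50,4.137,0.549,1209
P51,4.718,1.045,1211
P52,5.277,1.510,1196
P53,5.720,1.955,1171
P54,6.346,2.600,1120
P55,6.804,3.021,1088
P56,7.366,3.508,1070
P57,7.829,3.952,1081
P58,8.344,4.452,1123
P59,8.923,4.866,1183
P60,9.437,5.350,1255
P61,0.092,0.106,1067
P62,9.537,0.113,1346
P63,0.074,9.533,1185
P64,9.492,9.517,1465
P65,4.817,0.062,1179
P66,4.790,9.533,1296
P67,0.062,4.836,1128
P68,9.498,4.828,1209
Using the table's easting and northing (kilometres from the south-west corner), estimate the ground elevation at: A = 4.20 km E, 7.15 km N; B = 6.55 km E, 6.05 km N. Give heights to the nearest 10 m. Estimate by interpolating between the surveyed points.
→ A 1360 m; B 1290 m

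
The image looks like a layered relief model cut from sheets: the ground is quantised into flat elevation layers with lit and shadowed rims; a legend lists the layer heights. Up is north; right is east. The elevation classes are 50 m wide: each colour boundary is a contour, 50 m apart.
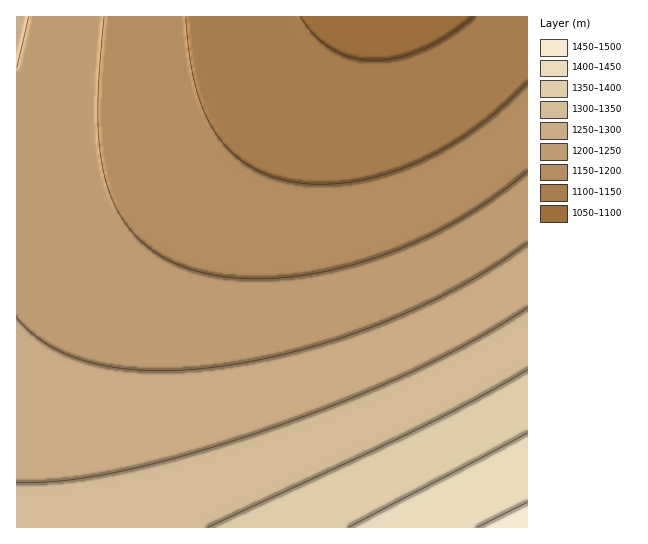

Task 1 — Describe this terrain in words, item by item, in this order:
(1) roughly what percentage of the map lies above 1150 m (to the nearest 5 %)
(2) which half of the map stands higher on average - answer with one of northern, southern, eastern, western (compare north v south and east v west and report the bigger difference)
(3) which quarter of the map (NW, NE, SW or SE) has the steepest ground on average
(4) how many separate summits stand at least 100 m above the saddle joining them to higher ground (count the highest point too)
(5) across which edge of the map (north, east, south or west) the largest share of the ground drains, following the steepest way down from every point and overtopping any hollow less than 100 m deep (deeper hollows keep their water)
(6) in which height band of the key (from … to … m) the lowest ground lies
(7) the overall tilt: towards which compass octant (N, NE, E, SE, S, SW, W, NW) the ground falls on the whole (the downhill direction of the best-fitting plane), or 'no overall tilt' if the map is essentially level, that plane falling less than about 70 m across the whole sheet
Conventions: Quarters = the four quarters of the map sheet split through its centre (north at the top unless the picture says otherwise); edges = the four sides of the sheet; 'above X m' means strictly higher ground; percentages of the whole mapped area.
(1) About 80 % of the map lies above 1150 m.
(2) Taken as a whole, the southern half is higher than the northern.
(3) The steepest ground, on average, is in the south-east quarter.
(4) Counting only tops that stand 100 m proud, the map has 1 summit.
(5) The largest share of the runoff leaves by the northern edge.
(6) Between 1050 and 1100 m: that is the band holding the lowest ground.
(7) Overall the map slopes down towards the north.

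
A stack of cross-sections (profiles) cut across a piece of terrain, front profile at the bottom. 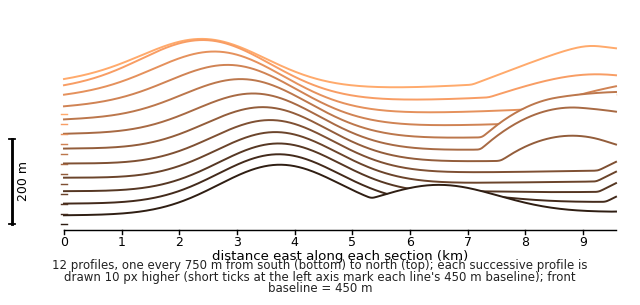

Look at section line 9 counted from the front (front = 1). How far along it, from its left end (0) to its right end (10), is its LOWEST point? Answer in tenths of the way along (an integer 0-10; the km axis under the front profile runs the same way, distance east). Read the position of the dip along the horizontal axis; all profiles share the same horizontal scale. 7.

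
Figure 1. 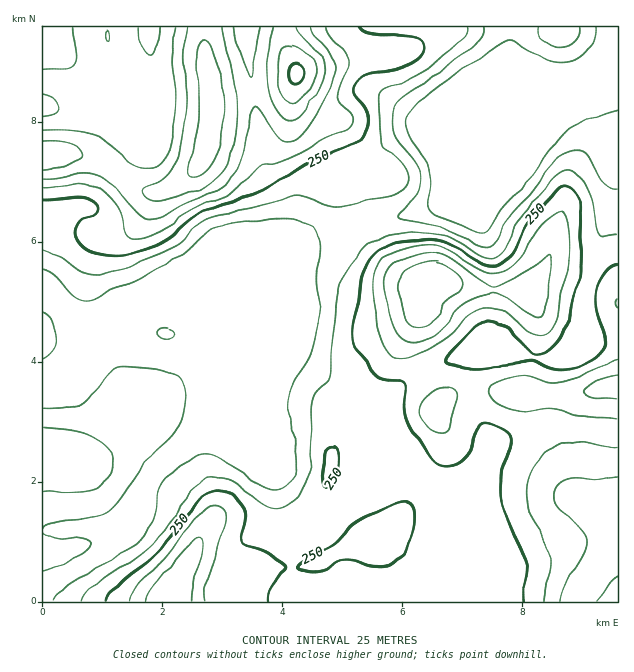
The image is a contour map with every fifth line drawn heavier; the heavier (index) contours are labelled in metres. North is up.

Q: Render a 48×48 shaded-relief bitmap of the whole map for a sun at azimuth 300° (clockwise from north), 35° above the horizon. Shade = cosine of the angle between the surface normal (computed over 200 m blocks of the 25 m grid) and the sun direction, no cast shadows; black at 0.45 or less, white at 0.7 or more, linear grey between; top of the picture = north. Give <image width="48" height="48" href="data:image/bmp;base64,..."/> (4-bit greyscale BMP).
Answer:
<image width="48" height="48" href="data:image/bmp;base64,Qk32BAAAAAAAAHYAAAAoAAAAMAAAADAAAAABAAQAAAAAAIAEAAATCwAAEwsAABAAAAAAAAAAAAAAABEREQAiIiIAMzMzAERERABVVVUAZmZmAHd3dwCIiIgAmZmZAKqqqgC7u7sAzMzMAN3d3QDu7u4A////AKq7u8zLlTNodWZ3d3d3d3d3d3eJq8upiKq7zM3cpjNodmZ3d3d3d3d3d3eIq7upmJqrzN3uyUNYhmZ3d3d3d3d3d3eImruqmYiavM3u62NHiHeIh3d3Zmd3d3eImqqZmXeImrze/ZQ1eIiJmIiHZVd3d3eImZmZmXd3iJrN/8czV3eJmZmYdlZ3d3eJmZiIiIiIiIms7+pURneIiJqqh2Z3d3iJmZiIiJmZmZmazuyFVniZh3mqqHZ3d3iZqYiIiJmZqqqZrN2nZomrl2eKqod3d4iaqpiIiJmZqrupmsyoZ4m8uFV4mph3d4iaqpiIiIiJmqu6maqod3m8yVV3ial3d4iaqpmIiIiIiZq6qZmId3isymVneJmHZniaqqmIiHeIiImqqpiHd3ibynVneJmHVniZqqmYiHd3eIiZqph3d3ibunZ3eJmGVWeImZmIiGZnd3iJmpl2Z3iaqXd3iamGVWd3eIiHd1VmZ3eImZmHZ4mqqHd3irqGVWd2Znd2ZmZVZnd4iZmHZomqmHd3iruXZnh2Znd2ZndmZmd3iZmXZnmqqHd3eKuod4mYd4mph4h2Zmd3eJmYd3mrqYiIdnmpmJqqmJvMqpmHZ3d3d4iId3iaupiIdlZ4iImqmIm8y5mHd3d3ZneIh3eKu6mZh0NFeIiIh3iKvIiHeIh3dmd3d3eJu7qZmGMiR3d4dUZ4moiHeImId3d3d3d4q7qqqYQgFGeIdSR4mYiHZ4mYh3d3d3d4q7uqupYxEkZ4dSJomoiHZniIiId3d3d4q7u7u5dTIjV4dSJYqoiGVVZ3h3d3d3d4qqu8y6hkM0aIdTJIq4iHVERWd3d3d3d4qqvNy6l2VWmqhjJHq3iHZUM0V3d3d3d4qqve3LqXZovMqFI2q3iHZUMiJGd3d3d4mprO7cyoZozuyWMlmniId2QhETV3d3d4mZm93dy4Zpzu2nQkiXiIiIZCEBJWd3d4iYiavMypeJzu24QkeIiZmaljEAEkVVZniHd3iZmYiKzv7KYzaHeImql1IAASNEVmd3ZVZmZ3iJvf7bdDV1VniZmGQgABIzRWd3ZlVDNGd3nO/9lUVzM1eJmZhjEAI0RGd3d3ZCI2d3ec7+plZzI0Z4ibunMQJEREZ3eIdjI2d3d5zut1Z1RFZ3eb3KYxJFUzRWd4hkNXd3d4rduGd3dmdmeL3bhCJHZDNEVmdlVnd3d3i9uXd6mId3eJzclSJHhTNERERFZ3d3d3ebupiKqYd3d5zcljJIhjNVQyI0Z3d3d3eJuqmZmYdnd4vcpjJYljJGZDIjV3d3d3d4mqmYiYdmd4vMpkNppiAkZUMyNXd3d3d3iJmYiIhlZ4vMpkR7uDABNVQyI1Z3d3d3d4iIiJl2Z5vLljSM2lEAJFRCESRnd3d3d3eIiZmGZ5vLhTWc23MRNFVUIRI1Z3d2ZWd4iZmGZ5zbhTWc24VEVnd2UyEjRnd2VEZ4iZl2V5zchDasyXVWZ4iIdUMiRniHUzVoiZl2V5zchDasuGVWeIiIh2QzRomXUzRQ=="/>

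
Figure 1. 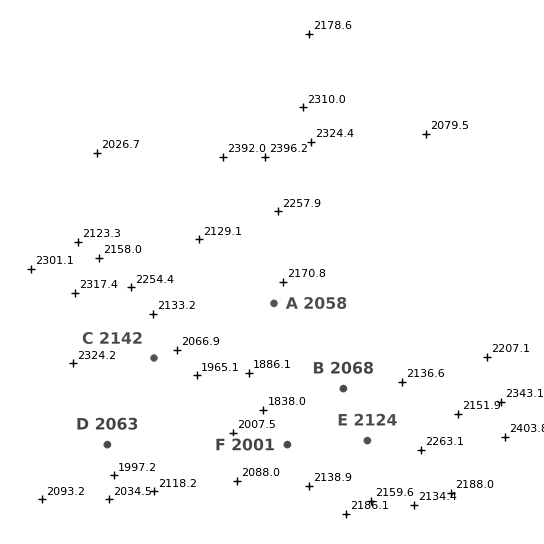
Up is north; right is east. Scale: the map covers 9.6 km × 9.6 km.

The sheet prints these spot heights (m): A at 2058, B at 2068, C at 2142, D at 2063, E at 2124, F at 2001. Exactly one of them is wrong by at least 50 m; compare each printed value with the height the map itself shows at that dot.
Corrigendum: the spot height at A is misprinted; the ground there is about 2120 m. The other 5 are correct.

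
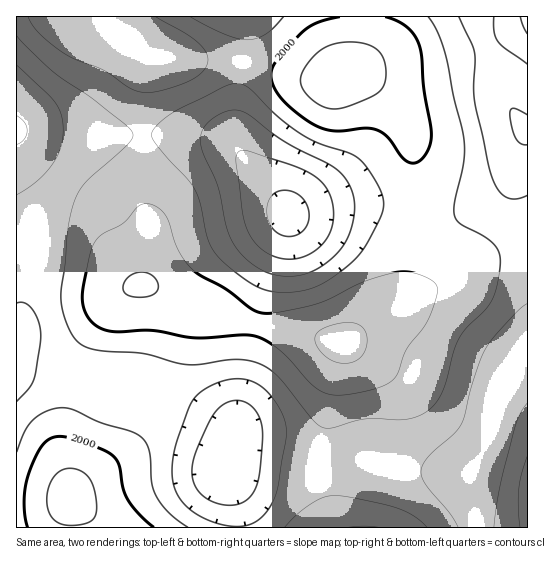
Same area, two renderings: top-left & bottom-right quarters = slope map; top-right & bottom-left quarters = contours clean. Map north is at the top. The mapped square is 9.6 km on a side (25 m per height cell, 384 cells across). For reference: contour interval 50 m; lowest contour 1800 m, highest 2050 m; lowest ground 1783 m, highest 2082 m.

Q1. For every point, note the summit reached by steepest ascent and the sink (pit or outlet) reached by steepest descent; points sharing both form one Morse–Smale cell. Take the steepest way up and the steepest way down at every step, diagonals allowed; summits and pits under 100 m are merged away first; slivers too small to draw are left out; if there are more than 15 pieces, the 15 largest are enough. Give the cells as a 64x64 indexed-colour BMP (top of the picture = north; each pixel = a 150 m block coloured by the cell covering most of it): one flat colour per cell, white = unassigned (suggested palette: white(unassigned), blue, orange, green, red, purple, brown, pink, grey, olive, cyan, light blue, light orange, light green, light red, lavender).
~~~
<image width="64" height="64" href="data:image/bmp;base64,Qk12CAAAAAAAAHYAAAAoAAAAQAAAAEAAAAABAAQAAAAAAAAIAAATCwAAEwsAABAAAAAAAAAA////ALR3HwAOf/8ALKAsACgn1gC9Z5QAS1aMAMJ34wB/f38AIr28AM++FwDox64AeLv/AIrfmACWmP8A1bDFAEREREMzMzMzMzMzMzMzERERERERERERERERERERERERREREQzMzMzMzMzMzMzMRERERERERERERERERERERERFERERDMzMzMzMzMzMzMRERERERERERERERERERERERETMzNEMzMzMzMzMzMzMxERERERERERERERERERERERERMzMzMzMzMzMzMzMzMzEREREREREREREREREREREREREzMzMzMzMzMzMzMzMzMRERERERERERERERERERERERETMzMzMzMzMzMzMzMzMxERERERERERERERERERERERERMzMzMzMzMzMzMzMzMxEREREREREREREREREREREREREzMzMzMzMzMzMzMzMzMRERERERERERERERERERERERETMzMzMzMzMzMzMzMzMxERERERERERERERERERERERERMzMzMzMzMzMzMzMzMzEREREREREREREREREREREREREzMzMzMzMzMzMzMzMzMRERERERERERERERERERERERETMzMzMzMzMzMzMzMzMRERERERERERERERERERERERERMzMzMzMzMzMzMzMzMREREREREREREREREREREREREREzMzMzMzMzMzMzMzERERERERERERERERERERERERERETMzMzMzMzMzMzMzERERERERERERERERERERERERERERMzMzMzMzMzMzMREREREREREREREREREREREREREREREzMzMzMzMzERERERERERERERERERERERERERERERERETMzMzMRERERERERERERERERERERERERERERERERERERMREREREREREREREREREREREREREREREREREREREREREREREREREREREREREREREREREREREREREREREREREREREREREREREREREREREREREREREREREREREREREREREREREREREREREREREREREREREREREREREREREREREREREREREREREREREREREREREREREREiIREREREREREREREREREREREREREREREREREREREiIiIiERERERERERERERERERERERERERERERERERIiIiIiIiIhEREREREREREREREREREREREREREREREiIiIiIiIiIiIRERERERERERERERERERERERERERESIiIiIiIiIiIiIiIRERERERERERERERERERERERESIiIiIiIiIiIiIiIiIiEREREREREREREREREREREREiIiIiIiIiIiIiIiIiIiIRERERERERERERERERERERIiIiIiIiIiIiIiIiIiIiIhEREREREREREREREREREREiIiIiIiIiIiIiIiIiIiIiIRERERERERERERERERERESIiIiIiIiIiIiIiIiIiIiIhERERERERERERERERERERIiIiIiIiIiIiIiIiIiIiIiEREREREREREREREREREREiIiIiIiIiIiIiIiIiIiIiIRERERERERERERERERERESIiIiIiIiIiIiIiIiIiIiIhERERERERERERERERERERIiIiIiIiIiIiIiIiIiIiIiERERERERERERERERERERESIiIiIiIiIiIiIiIiIiIiIRERERERERERERERERERESIiIiIiIiIiIiIiIiIiIiIhERERERERERERERERERERIiIiIiIiIiIiIiIiIiIiIiIREREREREREREREREREREiIiIiIiIiIiIiIiIiIiIiIhERERERERERERERERERESIiIiIiIiIiIiIiIiIiIiIiERERERERERERERERERESIiIiIiIiIiIiIiIiIiIiIiIRERERERERERERERERERIiIiIiIiIiIiIiIiIiIiIiIhERERERERERERERERERESIiIiIiIiIiIiIiIiIiIiIiERERERERERERERERERERIiIiIiIiIiIiIiIiIiIiIiIREREREREREREREREREREiIiIiIiIiIiIiIiIiIiIiIhERERERERERERERERERESIiIiIiIiIiIiIiIiIiIiIiERERERERERERERERERERIiIiIiIiIiIiIiIiIiIiIiEREREREREREREREREREREiIiIiIiIiIiIiIiIiIiIiIRERERERERERERERERERESIiIiIiIiIiIiIiIiIiIiIhERERERERERERERERERERIiIiIiIiIiIiIiIiIiIiIhEREREREREREREREREREREiIiIiIiIiIiIiIiIiIiIiERERERERERERERERERERESIiIiIiIiIiIiIiIiIiIiERERERERERERERERERERERIiIiIiIiIiIiIiIiIiIiEREREREREREREREREREREREiIiIiIiIiIiIiIiIiIiERERERERERERERERERERERESIiIiIiIiIiIiIiIiIhEREREREREREREREREREREREREiIiIiIiIiIiIiIiIhERERERERERERERERERERERERESIiIiIiIiIiIiIiIiIRERERERERERERERERERERERESIiIiIiIiIiIiIiIiIhERERERERERERERERERERERESIiIiIiIiIiIiIiIiIiEREREREREREREREREREREREiIiIiIiIiIiIiIiIiIiIhEREREREREREREREREREREiIiIiIiIiIiIiIiIiIiIiEREREREREREREREREREREiIiIiIiIiIiIiIiIiIiIiIRERERERERERER"/>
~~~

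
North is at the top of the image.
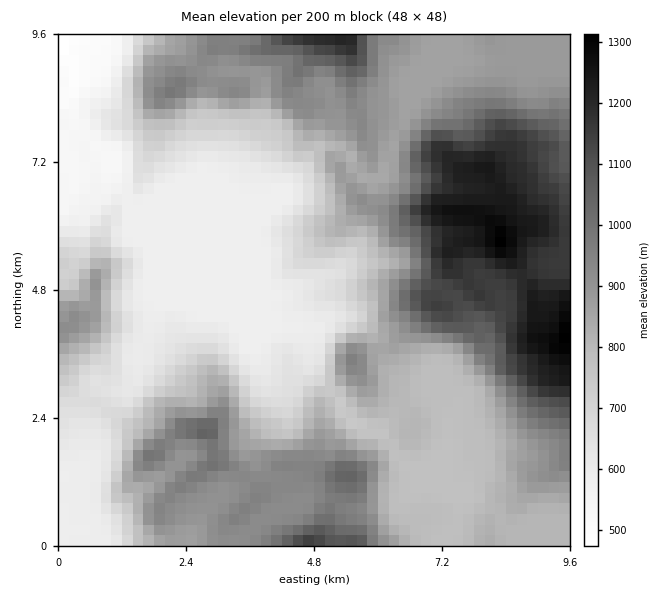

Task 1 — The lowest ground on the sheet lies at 470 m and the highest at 1320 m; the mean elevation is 840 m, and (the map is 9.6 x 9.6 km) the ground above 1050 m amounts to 14.1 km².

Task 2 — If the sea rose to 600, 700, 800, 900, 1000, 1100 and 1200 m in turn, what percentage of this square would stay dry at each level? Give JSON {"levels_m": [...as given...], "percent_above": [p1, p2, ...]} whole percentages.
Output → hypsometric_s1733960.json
{"levels_m": [600, 700, 800, 900, 1000, 1100, 1200], "percent_above": [84, 71, 56, 35, 18, 13, 5]}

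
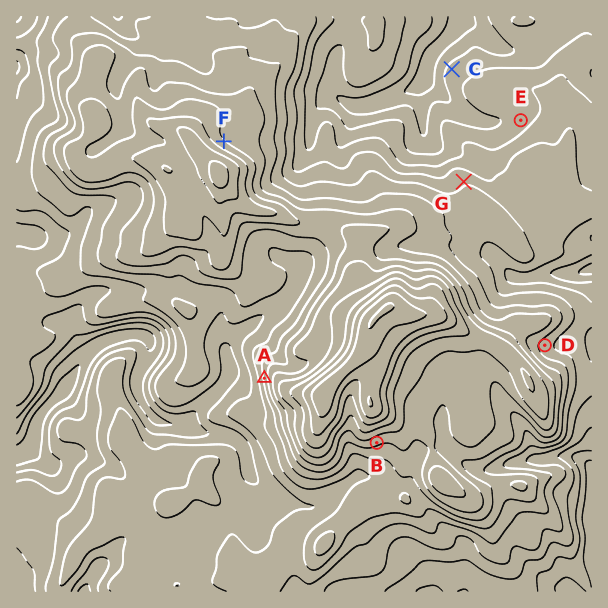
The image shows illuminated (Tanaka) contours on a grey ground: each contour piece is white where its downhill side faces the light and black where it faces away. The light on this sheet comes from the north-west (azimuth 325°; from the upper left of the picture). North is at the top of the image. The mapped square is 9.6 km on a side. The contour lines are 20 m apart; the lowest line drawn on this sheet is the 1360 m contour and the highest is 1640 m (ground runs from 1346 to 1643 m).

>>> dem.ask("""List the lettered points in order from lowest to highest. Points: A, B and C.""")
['C', 'A', 'B']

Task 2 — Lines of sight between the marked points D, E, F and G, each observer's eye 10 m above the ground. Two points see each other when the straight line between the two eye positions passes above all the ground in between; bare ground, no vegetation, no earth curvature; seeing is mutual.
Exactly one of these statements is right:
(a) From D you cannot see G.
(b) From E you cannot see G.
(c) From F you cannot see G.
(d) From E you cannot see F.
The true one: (a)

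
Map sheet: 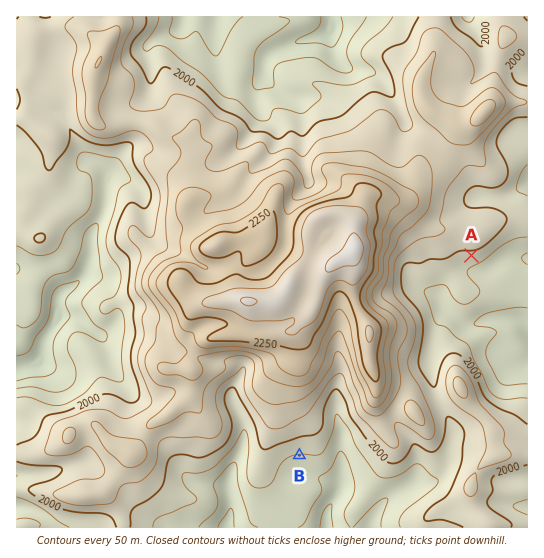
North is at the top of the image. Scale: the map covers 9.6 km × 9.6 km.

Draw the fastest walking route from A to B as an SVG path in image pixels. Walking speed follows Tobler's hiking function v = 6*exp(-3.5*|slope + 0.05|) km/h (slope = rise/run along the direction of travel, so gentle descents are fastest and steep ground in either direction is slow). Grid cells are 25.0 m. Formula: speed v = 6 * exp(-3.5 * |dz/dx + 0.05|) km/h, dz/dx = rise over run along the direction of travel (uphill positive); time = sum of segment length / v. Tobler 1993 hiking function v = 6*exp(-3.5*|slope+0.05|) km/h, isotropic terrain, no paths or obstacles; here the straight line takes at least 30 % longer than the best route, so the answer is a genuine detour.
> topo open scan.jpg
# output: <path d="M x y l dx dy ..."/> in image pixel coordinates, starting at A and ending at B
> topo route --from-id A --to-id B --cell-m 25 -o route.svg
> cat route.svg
<path d="M471 255l-8 4-5 6-51 101 0 12-13 27-7 6-4 8-2 3-6 3-21 0-5-3-8 0-3 1-4 4-3 6-13 13-19 9"/>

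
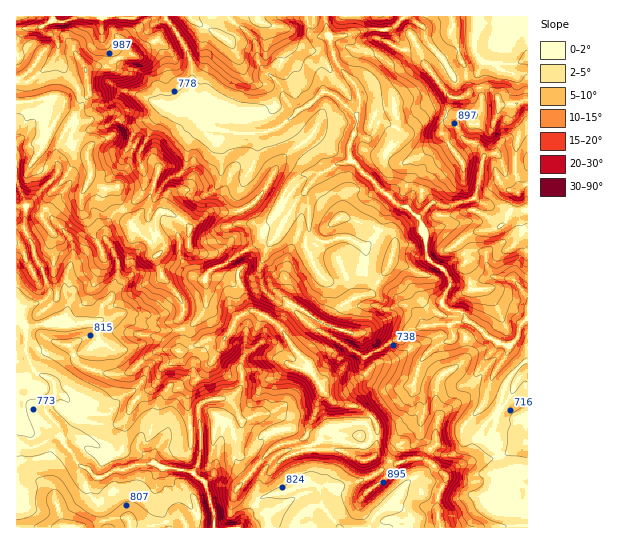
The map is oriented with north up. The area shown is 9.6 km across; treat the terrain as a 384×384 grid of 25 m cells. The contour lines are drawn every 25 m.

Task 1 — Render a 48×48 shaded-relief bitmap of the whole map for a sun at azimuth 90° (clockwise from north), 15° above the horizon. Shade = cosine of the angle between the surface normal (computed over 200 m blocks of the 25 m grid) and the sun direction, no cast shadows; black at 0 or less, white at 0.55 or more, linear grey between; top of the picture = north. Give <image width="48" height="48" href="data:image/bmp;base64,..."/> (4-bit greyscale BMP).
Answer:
<image width="48" height="48" href="data:image/bmp;base64,Qk32BAAAAAAAAHYAAAAoAAAAMAAAADAAAAABAAQAAAAAAIAEAAATCwAAEwsAABAAAAAAAAAAAAAAABEREQAiIiIAMzMzAERERABVVVUAZmZmAHd3dwCIiIgAmZmZAKqqqgC7u7sAzMzMAN3d3QDu7u4A////AGZVeJl1aIdnnZNkNoh3iGZ3d3VHzbmYd2ZViZhleYdnnGBnZ4iHd1aId2VI3bmHd2VGmodmeIdnmzBqh3eIdlR6l2Va7Kh3d2ZXqYdneIdmqhBbmId3dmNKuWZY3aiHeGZomYdmeIdopgA4mJiHd2VVm4ZVvrmHd3d4mXeId4h3ZDI1eJqHdkNpeahWvcqHd3d4h2Z4mYVGhTRVVniYZTNquImsqZmHd3d4dmd3iHZWhTZVRWd3Znd5y4d624h2ZneIdndniHdlhUZlVmVnh2d5y5ha6nd2ZneHZmZmiHdmdUd2RWZGh3d53ahZ2nd2Zoh3Z3ZleYdmdVh2ZVUjiHeM7JhWzJdmZoh3d3ZlWIdml2dUZmQRR5rf25dWm7hmZnd3d2ZmVXdmiodSNnYQO93uy5ZHmZl2dneHZlVWdUh0aJmDBGYhbO7dy6ZHqZl2d4h2VFZlZ0V2VZykESRGm+67zLhFiqmGaIdmVnd1RVNYdZ20ADV5zc6nrMplaLqXVXZmaId2QiNHhmrXAUWKzeypiaqXZoqYU3ZWeJhlRDNGZVjJUxWrzIau+nipdoqHZHZnd3dURVRWZUWYZErLhmiu/qiId5hWmWZ3d3dlRENIl0JXV5u4mpiK3cmIiGRYu2Vodnd2REQ3uUI1epibuYiau6mJhkV5u2Znhmh0M0RZyURXmGjMp2eJy5mpQ2eKuzV4hUiVEkWcyEV5lmnMl2Z5qpiKYlibuhWIlUaXMSbNuFR7lWjLhmd2ipeccmmahVdnpTSXQijLmpVLxkm5ZXh1aavIIoqIdahXpiSWIjnJeryot0ioVXh2Wc1yVolmd8dHljZzNViorKrMqGaHZnd2WL1xR4hlaIU3hEhiR3iXvsmcqHZ3V3d3aN1iNFZ4dkNYU2hjWIh3r+uqmHZ2RniIicpUVERXiFRWM3h2Z3eKq8uquod2RXmZmqc0VFZmeHQ1NHiJl2esyZuGnKh2VXmZqVZ1RFVVZ2ZFQ2h5uYibvJmWWsmGVnirdFdkNoYzV1eGVFmJyou4nLiHR7uIZWmnRWZUNbclZjaoVFm6uVrqiqeIVZuph3hjRWZUNdlFaBWoVHvbp1rsmpd4dXmZiZY0VVZTN9pUaDSIZnvdt2vbmYd3dmeIiZZFZlRDWslkV0V4h3i/6prKiHd3d2ZniahUV1IDm3R4VmZoiJqt/KmYiHd3d3ZWiahVZlMCl1R5iXd3iZrd7rmId3d3d4hleZhVZUQyZ1RHq3d2iqvM7rh3d3d3d4mGaZdVZURCR3U1mXZnmYz/24d4d2ZmeIiJh3hkVUMgNpdHh3dnh478q6iIdlRGipeJh4hVREMThmd4h3h3dYypzbmZhUNZuXiJiIZVMzI4hoh4dkaIVIqaq9uahENquIiZiHZkQyN5Zpl3eER4V6l2fNq7U0SLmJiZqFVlM0aHWKd3iVZ3WLplm5rZI1aah5qql1UyRld1aqd3iIhjWKlWq4q0JXiYZ4vcl2U0Y0hjaqd3d6qnaJh3iJlBWIh2aKzKhEZEiGVEaqd3dw=="/>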